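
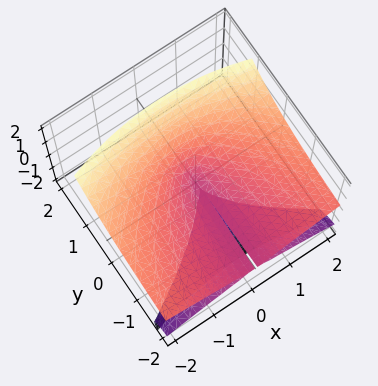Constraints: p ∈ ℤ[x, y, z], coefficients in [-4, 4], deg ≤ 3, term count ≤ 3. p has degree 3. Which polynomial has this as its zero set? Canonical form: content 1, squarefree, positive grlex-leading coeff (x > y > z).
3*y*z^2 - 2*z^3 + x^2

1. deg p = 3. The shape is more complex than any degree-2 surface.
2. From the axis intercepts and sections: the visible y-axis segment lies entirely on the surface; one z-axis crossing is at z = 0; it crosses the x-axis at the gridline x = 0.
3. The integer polynomial consistent with all of this is the stated p.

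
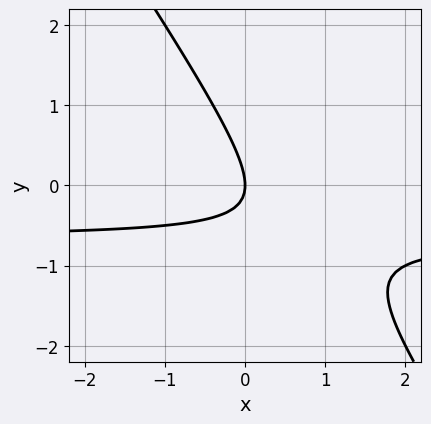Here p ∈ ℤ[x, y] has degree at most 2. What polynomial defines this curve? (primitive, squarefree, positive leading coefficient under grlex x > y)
First, deg p = 2. No degree-1 curve has this shape.
Then, checking where it meets the axes: it crosses the y-axis at the gridline y = 0; it meets the x-axis at x = 0 (among the integer gridlines).
Finally, assembling these constraints gives the stated polynomial.

3*x*y + 2*y^2 + 2*x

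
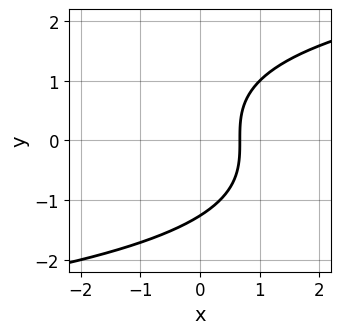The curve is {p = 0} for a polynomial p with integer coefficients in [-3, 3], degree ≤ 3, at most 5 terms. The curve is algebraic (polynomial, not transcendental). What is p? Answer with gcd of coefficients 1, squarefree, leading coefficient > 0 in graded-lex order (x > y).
(a) The degree is 3 — the shape is more complex than any degree-2 curve.
(b) Matching integer coefficients to the picture gives p.

y^3 - 3*x + 2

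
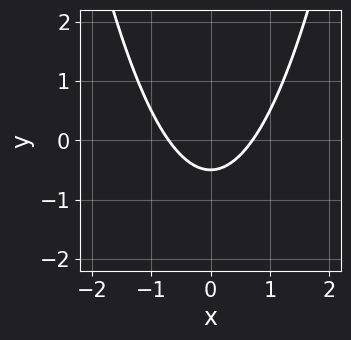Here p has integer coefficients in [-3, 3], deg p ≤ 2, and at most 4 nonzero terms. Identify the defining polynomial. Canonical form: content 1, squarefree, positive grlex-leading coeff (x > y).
2*x^2 - 2*y - 1

deg p = 2. No degree-1 curve has this shape.
Symmetries: the x ↦ −x reflection is a symmetry, so x appears only in even powers.
The integer polynomial consistent with all of this is the stated p.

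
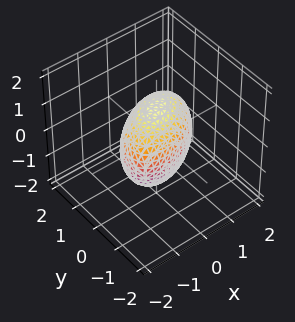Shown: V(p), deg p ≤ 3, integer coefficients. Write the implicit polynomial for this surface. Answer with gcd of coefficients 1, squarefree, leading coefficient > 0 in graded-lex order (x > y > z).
2*x^2 - 2*x*y + 3*y^2 + 2*z^2 - 3

The degree is 2 — no degree-1 surface has this shape.
Observable constraints: among the integer gridlines, it crosses the y-axis at y ∈ {-1, 1}.
Putting this together gives p.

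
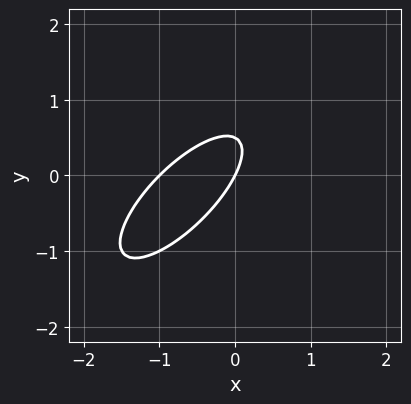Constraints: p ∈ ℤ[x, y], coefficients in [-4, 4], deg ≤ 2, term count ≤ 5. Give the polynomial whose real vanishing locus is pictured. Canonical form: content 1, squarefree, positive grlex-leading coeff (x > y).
1. deg p = 2.
2. From the axis intercepts and sections: it meets the y-axis at y = 0 (among the integer gridlines); the x-axis gridline crossings are at x ∈ {-1, 0}.
3. Matching integer coefficients to the picture gives p.

2*x^2 - 3*x*y + 2*y^2 + 2*x - y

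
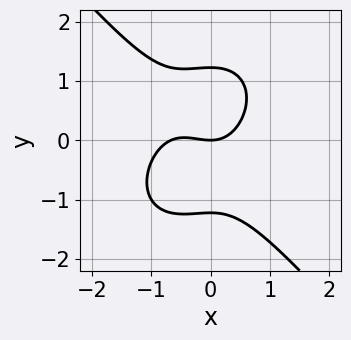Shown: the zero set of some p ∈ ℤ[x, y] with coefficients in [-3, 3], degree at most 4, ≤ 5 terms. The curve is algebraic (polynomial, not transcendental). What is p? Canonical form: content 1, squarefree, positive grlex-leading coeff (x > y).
1. Degree: no degree-2 curve has this shape, so deg p = 3.
2. Checking where it meets the axes: one y-axis crossing is at y = 0; one x-axis crossing is at x = 0.
3. Together with the visible shape, these determine p as stated.

3*x^3 + 2*y^3 + 2*x^2 - 3*y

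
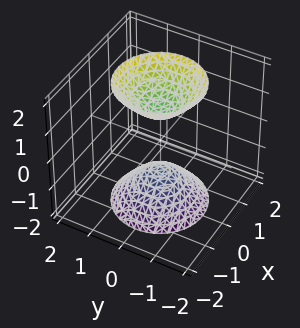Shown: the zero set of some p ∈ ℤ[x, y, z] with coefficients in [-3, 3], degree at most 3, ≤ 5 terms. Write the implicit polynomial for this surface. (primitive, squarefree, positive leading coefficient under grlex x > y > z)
First, there are 2 components. Treating them together as one polynomial.
Then, deg p = 2. Two separate bowl-shaped sheets opening away from each other; a quadric.
Then, symmetries: mirror symmetry z ↦ −z ⇒ only even powers of z; rotational symmetry about the z-axis ⇒ p depends on x, y only through x² + y².
Next, from the axis intercepts and sections: a circular section at z = -2 has radius between 1 and 2; the surface avoids every integer x-axis point in the box.
Finally, fitting integer coefficients to these (and the overall shape) gives p. Check: (0, 0, 1) on the z-axis lies on the surface, and p(0, 0, 1) = 0. ✓

2*x^2 + 2*y^2 - z^2 + 1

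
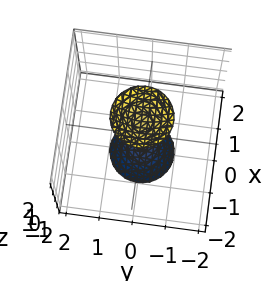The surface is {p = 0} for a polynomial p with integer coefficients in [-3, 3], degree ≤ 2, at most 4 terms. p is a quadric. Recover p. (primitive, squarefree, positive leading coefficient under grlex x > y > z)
I count 2 distinct pieces.
The degree is 2 — two sheets facing apart; a quadric.
Symmetries: rotational symmetry about the z-axis ⇒ p depends on x, y only through x² + y²; it's symmetric under z → −z, forcing even powers of z.
From the visible intercepts: it misses every integer gridline on the x-axis; a circular section at z = 2 has radius between 0 and 1; the surface avoids every integer y-axis point in the box.
Solving for integer coefficients yields p as stated.

3*x^2 + 3*y^2 - z^2 + 2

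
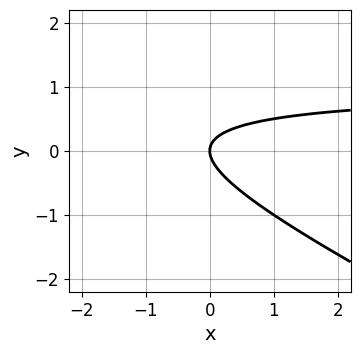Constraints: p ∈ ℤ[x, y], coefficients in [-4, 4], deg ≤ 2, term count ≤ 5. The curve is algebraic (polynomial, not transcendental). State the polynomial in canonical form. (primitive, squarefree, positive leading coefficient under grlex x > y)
Degree: a generic line meets the curve in up to 2 points, so deg p = 2.
From the axis intercepts and sections: it meets the y-axis at y = 0 (among the integer gridlines); one x-axis crossing is at x = 0.
Together with the visible shape, these determine p as stated.

x*y + 2*y^2 - x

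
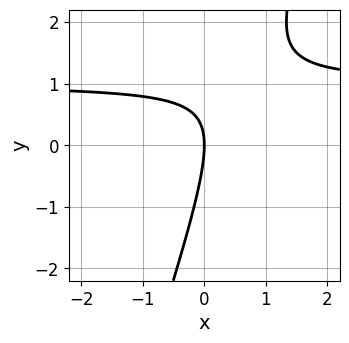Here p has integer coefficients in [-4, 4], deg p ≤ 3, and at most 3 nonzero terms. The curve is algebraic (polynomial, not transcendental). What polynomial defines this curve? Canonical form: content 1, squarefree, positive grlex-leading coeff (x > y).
(a) The degree is 2 — a generic line meets the curve in up to 2 points.
(b) From the visible intercepts: it meets the x-axis at x = 0 (among the integer gridlines); it meets the y-axis at y = 0 (among the integer gridlines).
(c) Assembling these constraints gives the stated polynomial.

3*x*y - y^2 - 3*x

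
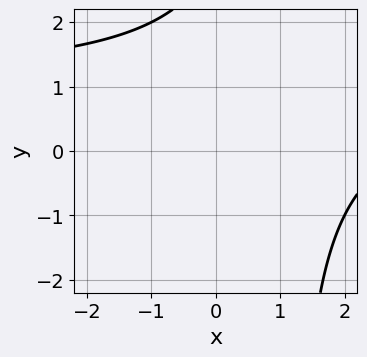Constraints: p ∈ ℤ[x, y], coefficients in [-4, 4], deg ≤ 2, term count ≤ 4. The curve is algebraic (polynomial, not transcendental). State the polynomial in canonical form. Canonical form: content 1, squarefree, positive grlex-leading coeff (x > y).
First, deg p = 2. The shape is more complex than any degree-1 curve.
Next, against the integer gridlines: the curve avoids every integer y-axis point in the box; the curve avoids every integer x-axis point in the box.
Finally, putting this together gives p.

x*y - x - y + 3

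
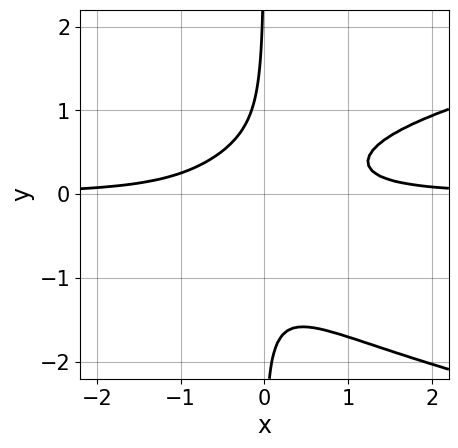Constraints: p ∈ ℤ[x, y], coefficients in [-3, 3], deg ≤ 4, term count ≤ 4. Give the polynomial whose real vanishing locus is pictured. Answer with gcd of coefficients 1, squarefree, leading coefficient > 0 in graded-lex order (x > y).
1. The degree is 4 — the shape is more complex than any degree-3 curve.
2. Against the integer gridlines: it misses every integer gridline on the y-axis; no x-intercept at any integer in the box.
3. Assembling these constraints gives the stated polynomial.

3*x*y^3 - 3*x^2*y + 3*x*y^2 + 1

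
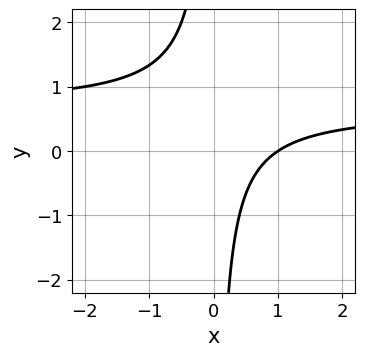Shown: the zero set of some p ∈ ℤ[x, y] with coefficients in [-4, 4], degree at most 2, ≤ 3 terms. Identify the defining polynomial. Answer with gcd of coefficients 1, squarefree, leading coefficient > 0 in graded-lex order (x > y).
Degree: a generic line meets the curve in up to 2 points, so deg p = 2.
Checking where it meets the axes: it crosses the x-axis at the gridline x = 1; it misses every integer gridline on the y-axis.
Putting this together gives p.

3*x*y - 2*x + 2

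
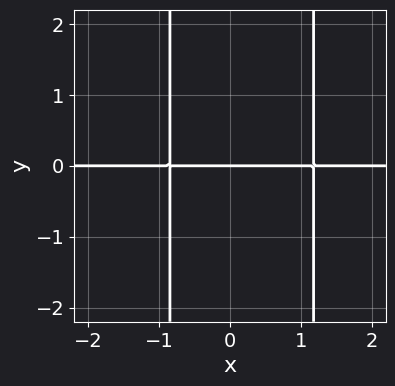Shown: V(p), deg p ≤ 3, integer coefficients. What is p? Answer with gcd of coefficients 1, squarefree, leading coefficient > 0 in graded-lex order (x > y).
3*x^2*y - x*y - 3*y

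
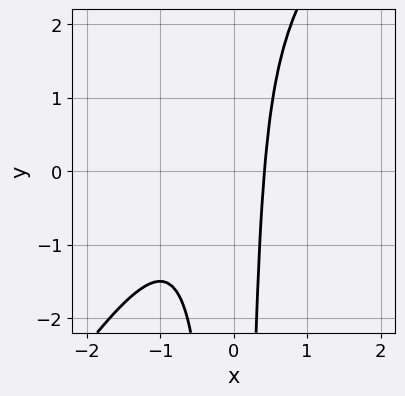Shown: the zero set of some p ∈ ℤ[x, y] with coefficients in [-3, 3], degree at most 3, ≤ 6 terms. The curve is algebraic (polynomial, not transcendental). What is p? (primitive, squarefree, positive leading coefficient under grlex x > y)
3*x^3 - 2*x^2*y + 2*x^2 + x - 1

Degree: no degree-2 curve has this shape, so deg p = 3.
Against the integer gridlines: no y-intercept at any integer in the box.
Together with the visible shape, these determine p as stated.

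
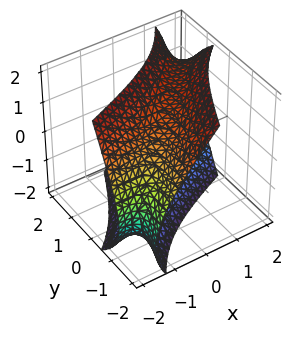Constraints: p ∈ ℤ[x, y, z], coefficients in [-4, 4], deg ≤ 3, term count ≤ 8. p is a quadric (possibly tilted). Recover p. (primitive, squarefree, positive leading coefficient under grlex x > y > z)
1. The degree is 2 — no degree-1 surface has this shape.
2. Reading off the gridlines: the surface avoids every integer x-axis point in the box; no y-intercept at any integer in the box.
3. Solving for integer coefficients yields p as stated.

x^2 - 3*x*y + y^2 + y*z - z^2 + 2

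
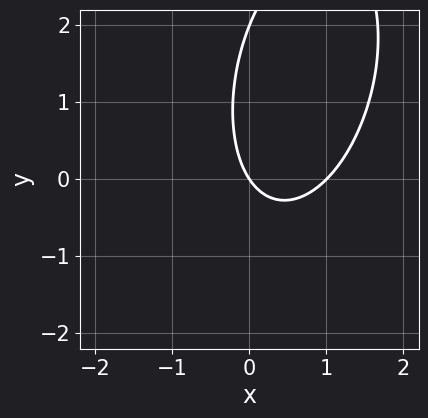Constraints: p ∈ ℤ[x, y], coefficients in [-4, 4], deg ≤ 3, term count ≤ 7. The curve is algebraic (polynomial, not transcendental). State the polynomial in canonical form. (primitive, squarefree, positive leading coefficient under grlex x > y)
3*x^2 - x*y + y^2 - 3*x - 2*y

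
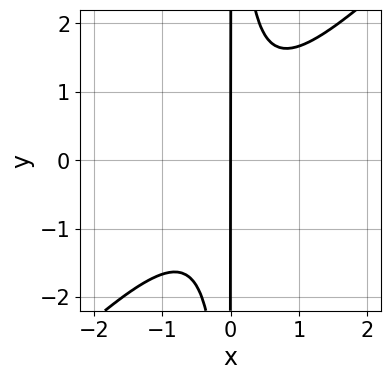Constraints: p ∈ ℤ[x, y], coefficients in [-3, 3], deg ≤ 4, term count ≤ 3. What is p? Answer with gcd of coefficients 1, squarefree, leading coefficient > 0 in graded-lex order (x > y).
3*x^3 - 3*x^2*y + 2*x

First, deg p = 3. A generic line meets the curve in up to 3 points.
Next, checking where it meets the axes: the visible y-axis segment lies entirely on the curve; one x-axis crossing is at x = 0.
Finally, putting this together gives p.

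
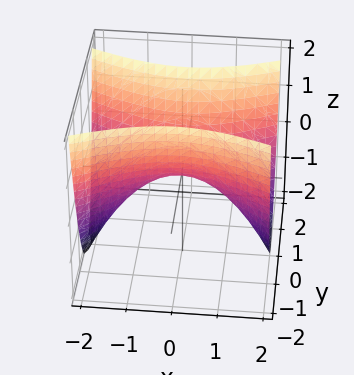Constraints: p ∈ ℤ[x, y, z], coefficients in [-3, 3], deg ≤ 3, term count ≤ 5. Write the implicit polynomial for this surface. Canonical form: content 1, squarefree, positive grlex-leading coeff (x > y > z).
1. Degree: a saddle surface; a quadric, so deg p = 2.
2. Symmetries: it's symmetric under x → −x, forcing even powers of x; it's symmetric under y → −y, forcing even powers of y.
3. From the axis intercepts and sections: it crosses the x-axis at the gridline x = 0; it crosses the y-axis at the gridline y = 0; it meets the z-axis at z = 0 (among the integer gridlines).
4. These observations pin down the coefficients.

x^2 - 3*y^2 + 2*z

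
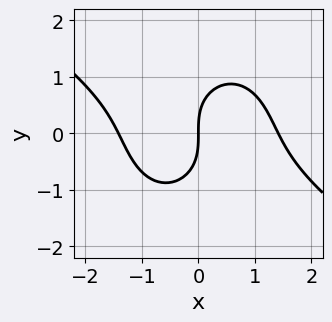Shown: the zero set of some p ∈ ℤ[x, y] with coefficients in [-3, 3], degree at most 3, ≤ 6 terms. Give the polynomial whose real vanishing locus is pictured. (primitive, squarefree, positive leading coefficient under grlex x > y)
x^3 + x^2*y + y^3 - 2*x

deg p = 3. The shape is more complex than any degree-2 curve.
From the axis intercepts and sections: it meets the x-axis at x = 0 (among the integer gridlines); one y-axis crossing is at y = 0.
Together with the visible shape, these determine p as stated.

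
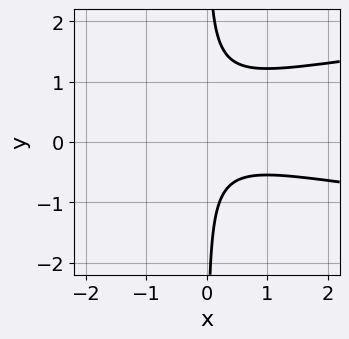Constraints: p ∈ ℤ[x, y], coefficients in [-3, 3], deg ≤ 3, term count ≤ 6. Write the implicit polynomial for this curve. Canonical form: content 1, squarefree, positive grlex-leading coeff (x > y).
(a) The degree is 3 — a generic line meets the curve in up to 3 points.
(b) From the visible intercepts: no x-intercept at any integer in the box; it misses every integer gridline on the y-axis.
(c) Matching integer coefficients to the picture gives p.

3*x*y^2 - x^2 - 2*x*y - 1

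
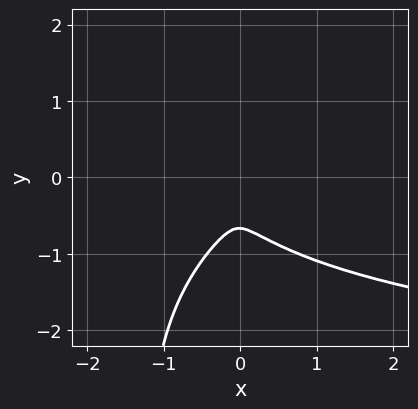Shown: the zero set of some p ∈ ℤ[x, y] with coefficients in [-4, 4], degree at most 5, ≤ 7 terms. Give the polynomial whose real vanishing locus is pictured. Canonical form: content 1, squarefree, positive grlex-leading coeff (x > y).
2*x*y^3 + 3*y^3 + 3*x^2 - x*y + 2*y^2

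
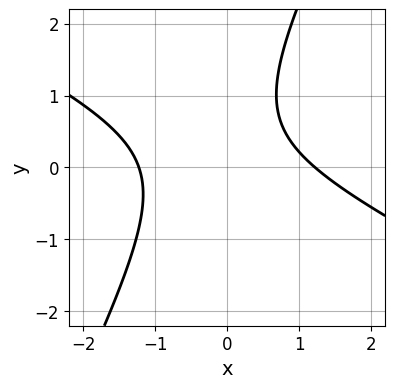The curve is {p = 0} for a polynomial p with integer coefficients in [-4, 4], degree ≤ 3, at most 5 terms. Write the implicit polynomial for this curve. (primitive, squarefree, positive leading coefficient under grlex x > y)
(a) The degree is 2 — no degree-1 curve has this shape.
(b) Checking where it meets the axes: the curve avoids every integer y-axis point in the box.
(c) Matching integer coefficients to the picture gives p.

2*x^2 + 3*x*y - 2*y^2 + 2*y - 3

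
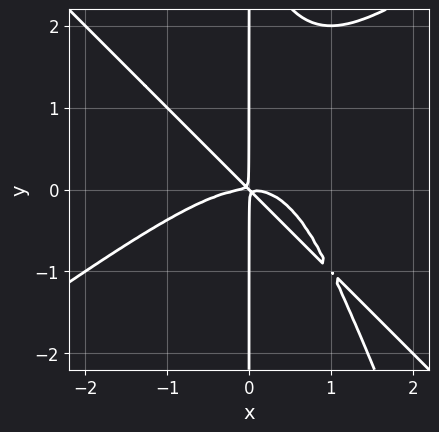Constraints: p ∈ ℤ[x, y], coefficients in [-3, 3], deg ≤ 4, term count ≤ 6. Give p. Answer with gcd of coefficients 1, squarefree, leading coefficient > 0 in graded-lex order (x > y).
First, the degree is 4 — the shape is more complex than any degree-3 curve.
Then, against the integer gridlines: every point of the y-axis in the box is on the curve.
Finally, together with the visible shape, these determine p as stated.

2*x^4 - 3*x^2*y^2 - x*y^3 + 3*x^2*y + 3*x*y^2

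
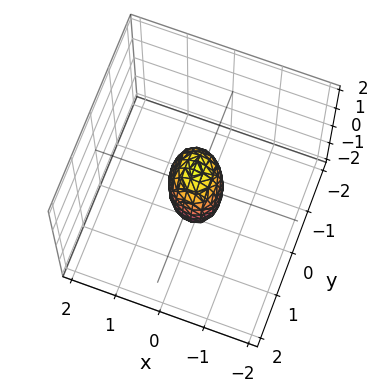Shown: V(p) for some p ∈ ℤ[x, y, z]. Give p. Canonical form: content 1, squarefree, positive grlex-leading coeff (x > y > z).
3*x^2 + x*y + 2*y^2 + z^2 - 1

Degree: a generic line meets the surface in up to 2 points, so deg p = 2.
Against the integer gridlines: the z-axis gridline crossings are at z ∈ {-1, 1}.
Assembling these constraints gives the stated polynomial.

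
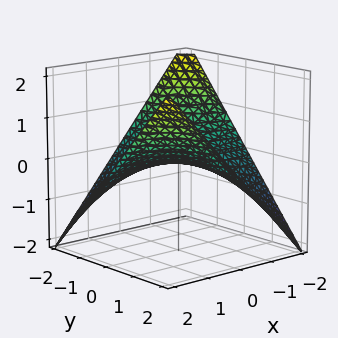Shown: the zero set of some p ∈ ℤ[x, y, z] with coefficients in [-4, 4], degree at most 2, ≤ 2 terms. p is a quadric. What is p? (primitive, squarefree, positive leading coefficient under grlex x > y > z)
x*y - 2*z

(a) deg p = 2. A hyperbolic paraboloid; a quadric.
(b) Against the integer gridlines: the visible x-axis segment lies entirely on the surface; the visible y-axis segment lies entirely on the surface.
(c) The integer polynomial consistent with all of this is the stated p.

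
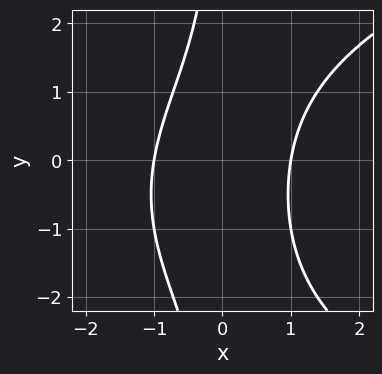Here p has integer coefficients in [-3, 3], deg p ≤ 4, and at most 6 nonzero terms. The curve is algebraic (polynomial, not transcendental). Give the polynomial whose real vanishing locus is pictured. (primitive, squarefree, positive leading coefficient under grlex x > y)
x*y^2 - 3*x^2 + x*y + 3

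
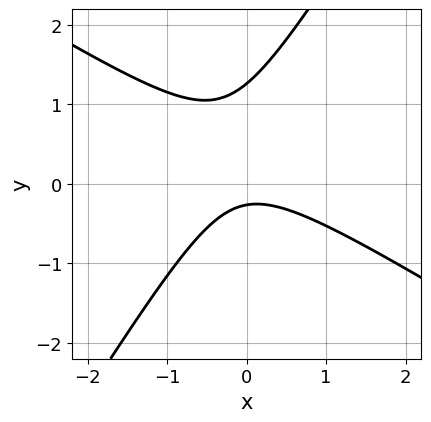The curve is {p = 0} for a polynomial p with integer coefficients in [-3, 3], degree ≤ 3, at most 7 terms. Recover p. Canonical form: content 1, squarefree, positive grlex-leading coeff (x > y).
First, the degree is 2 — a generic line meets the curve in up to 2 points.
Next, checking where it meets the axes: the curve avoids every integer x-axis point in the box.
Finally, solving for integer coefficients yields p as stated.

3*x^2 + 3*x*y - 3*y^2 + 3*y + 1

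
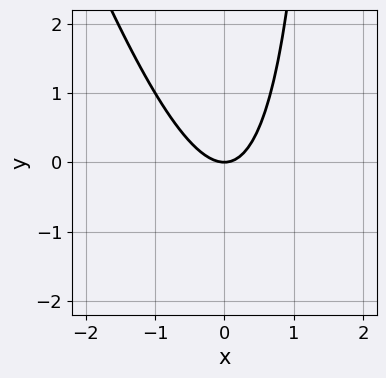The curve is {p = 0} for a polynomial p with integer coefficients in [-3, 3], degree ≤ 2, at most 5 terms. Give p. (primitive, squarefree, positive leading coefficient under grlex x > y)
First, degree: the shape is more complex than any degree-1 curve, so deg p = 2.
Then, from the visible intercepts: it crosses the x-axis at the gridline x = 0; it meets the y-axis at y = 0 (among the integer gridlines).
Finally, assembling these constraints gives the stated polynomial.

3*x^2 + x*y - 2*y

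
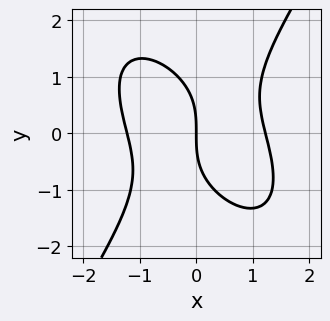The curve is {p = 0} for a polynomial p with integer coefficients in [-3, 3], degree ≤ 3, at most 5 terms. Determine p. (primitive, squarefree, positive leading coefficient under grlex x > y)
2*x^3 + x^2*y - y^3 - 3*x

First, deg p = 3. A generic line meets the curve in up to 3 points.
Next, from the visible intercepts: one y-axis crossing is at y = 0; it crosses the x-axis at the gridline x = 0.
Finally, these observations pin down the coefficients.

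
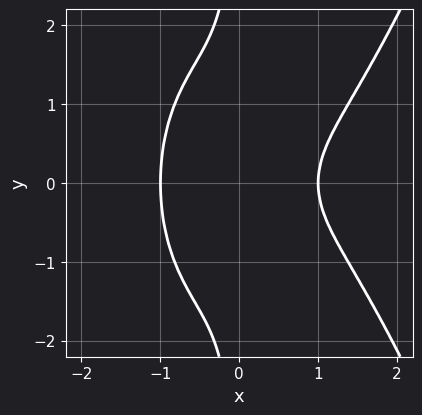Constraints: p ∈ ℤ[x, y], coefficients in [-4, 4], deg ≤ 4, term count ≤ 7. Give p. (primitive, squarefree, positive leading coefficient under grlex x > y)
1. deg p = 4. A generic line meets the curve in up to 4 points.
2. Symmetries: it's symmetric under y → −y, forcing even powers of y.
3. From the visible intercepts: among the integer gridlines, it crosses the x-axis at x ∈ {-1, 1}; the curve avoids every integer y-axis point in the box.
4. These observations pin down the coefficients.

x^4 - x^3 - x*y^2 + x - 1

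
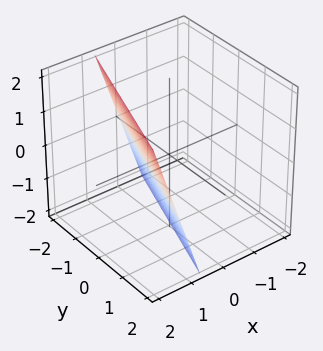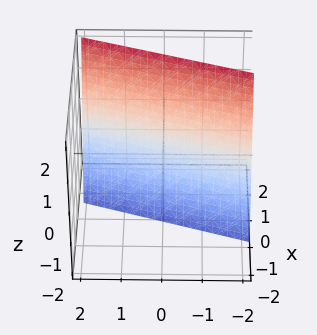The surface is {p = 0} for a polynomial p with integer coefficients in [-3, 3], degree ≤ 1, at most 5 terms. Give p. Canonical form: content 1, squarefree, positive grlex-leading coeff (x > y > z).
3*x - y - z - 2

Degree: every cross-section is a straight line — this is a plane, so deg p = 1.
Against the integer gridlines: it crosses the z-axis at the gridline z = -2; it meets the y-axis at y = -2 (among the integer gridlines).
Together with the visible shape, these determine p as stated.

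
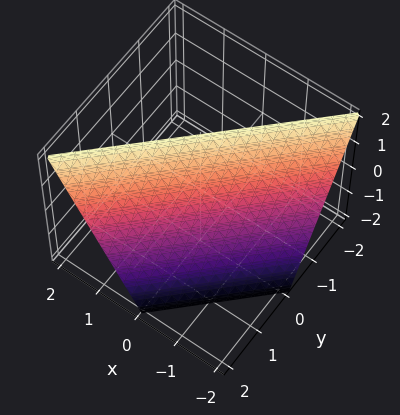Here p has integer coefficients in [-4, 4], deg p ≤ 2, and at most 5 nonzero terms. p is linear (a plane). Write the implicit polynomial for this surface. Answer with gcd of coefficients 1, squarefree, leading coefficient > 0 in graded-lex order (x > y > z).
2*x - 2*y - z + 2

deg p = 1. Every cross-section is a straight line — this is a plane.
Against the integer gridlines: it meets the x-axis at x = -1 (among the integer gridlines); it crosses the z-axis at the gridline z = 2; one y-axis crossing is at y = 1.
Solving for integer coefficients yields p as stated.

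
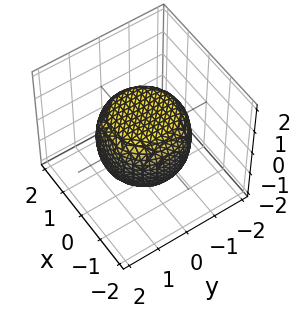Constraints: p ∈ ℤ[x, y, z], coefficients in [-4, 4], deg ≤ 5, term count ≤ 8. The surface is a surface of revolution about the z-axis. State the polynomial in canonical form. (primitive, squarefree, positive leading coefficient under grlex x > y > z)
(a) deg p = 4. The shape is more complex than any degree-3 surface.
(b) Symmetries: the z-axis is an axis of rotation, so x and y enter only as x² + y².
(c) From the visible intercepts: among the integer gridlines, it crosses the z-axis at z ∈ {-1, 1}; a circular section at z = 1 has radius exactly 1.
(d) These observations pin down the coefficients.

2*x^4 + 4*x^2*y^2 + 2*y^4 - 2*x^2 - 2*y^2 + 3*z^2 - 3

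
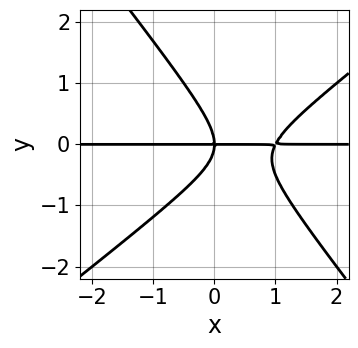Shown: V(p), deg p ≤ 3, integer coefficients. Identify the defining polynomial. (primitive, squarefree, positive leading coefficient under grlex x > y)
2*x^2*y - x*y^2 - 2*y^3 - 2*x*y

Degree: a generic line meets the curve in up to 3 points, so deg p = 3.
Reading off the gridlines: it crosses the y-axis at the gridline y = 0; every point of the x-axis in the box is on the curve.
Putting this together gives p.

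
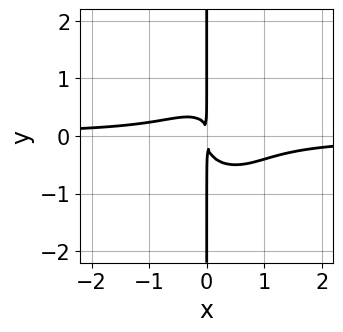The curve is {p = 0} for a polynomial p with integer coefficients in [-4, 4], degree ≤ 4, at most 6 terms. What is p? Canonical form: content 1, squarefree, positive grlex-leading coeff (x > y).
3*x^3*y + 3*x*y^3 - x^2*y + x^2

First, deg p = 4. The shape is more complex than any degree-3 curve.
Next, observable constraints: the visible y-axis segment lies entirely on the curve.
Finally, matching integer coefficients to the picture gives p.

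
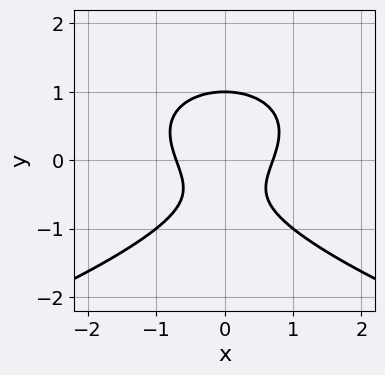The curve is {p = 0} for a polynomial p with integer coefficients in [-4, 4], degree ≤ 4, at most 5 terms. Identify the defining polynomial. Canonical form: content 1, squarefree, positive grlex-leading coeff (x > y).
2*y^3 + 2*x^2 - y - 1

deg p = 3. A generic line meets the curve in up to 3 points.
Symmetries: the x ↦ −x reflection is a symmetry, so x appears only in even powers.
Against the integer gridlines: it meets the y-axis at y = 1 (among the integer gridlines).
The integer polynomial consistent with all of this is the stated p.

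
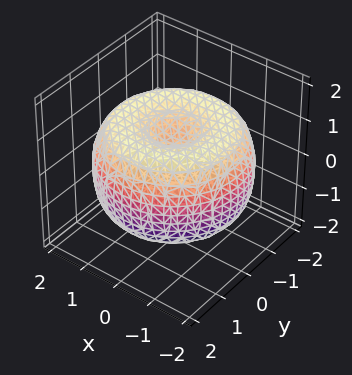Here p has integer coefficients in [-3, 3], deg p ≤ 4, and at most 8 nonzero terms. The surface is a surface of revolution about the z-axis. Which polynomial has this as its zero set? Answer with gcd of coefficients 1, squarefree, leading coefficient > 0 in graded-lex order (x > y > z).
x^4 + 2*x^2*y^2 + y^4 - 3*x^2 - 3*y^2 + 3*z^2 - 2

First, degree: a generic line meets the surface in up to 4 points, so deg p = 4.
Then, symmetries: the z-axis is an axis of rotation, so x and y enter only as x² + y².
Next, against the integer gridlines: a circular section at z = 1 has radius between 0 and 1.
Finally, matching integer coefficients to the picture gives p.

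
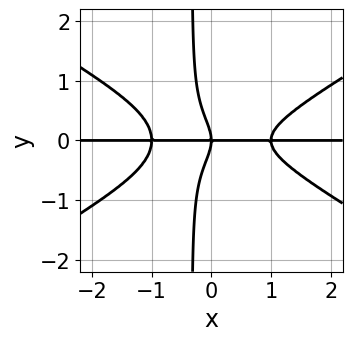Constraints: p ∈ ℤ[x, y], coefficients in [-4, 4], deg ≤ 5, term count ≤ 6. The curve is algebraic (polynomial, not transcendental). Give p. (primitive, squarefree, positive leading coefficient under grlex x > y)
1. The degree is 4 — the shape is more complex than any degree-3 curve.
2. From the visible intercepts: it crosses the y-axis at the gridline y = 0; every point of the x-axis in the box is on the curve.
3. Solving for integer coefficients yields p as stated.

x^3*y - 3*x*y^3 - y^3 - x*y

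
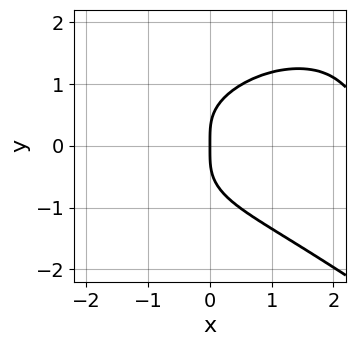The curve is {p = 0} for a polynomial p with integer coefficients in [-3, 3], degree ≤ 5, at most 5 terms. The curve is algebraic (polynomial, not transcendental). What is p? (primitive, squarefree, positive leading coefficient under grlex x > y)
x^3*y + 3*y^4 - 3*x*y^2 - 3*x

deg p = 4. No degree-3 curve has this shape.
Against the integer gridlines: one x-axis crossing is at x = 0; it crosses the y-axis at the gridline y = 0.
Putting this together gives p.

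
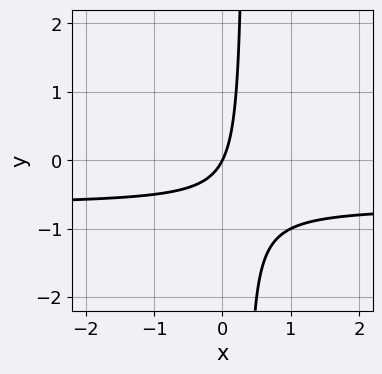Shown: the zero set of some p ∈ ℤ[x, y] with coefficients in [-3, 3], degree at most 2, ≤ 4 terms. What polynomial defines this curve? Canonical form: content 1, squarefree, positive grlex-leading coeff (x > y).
3*x*y + 2*x - y

Degree: no degree-1 curve has this shape, so deg p = 2.
Reading off the gridlines: it crosses the y-axis at the gridline y = 0; it crosses the x-axis at the gridline x = 0.
Putting this together gives p.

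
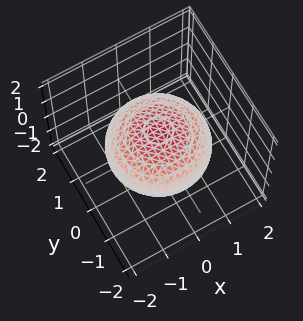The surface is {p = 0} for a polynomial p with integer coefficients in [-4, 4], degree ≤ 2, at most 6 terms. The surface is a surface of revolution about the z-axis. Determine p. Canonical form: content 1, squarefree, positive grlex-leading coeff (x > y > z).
1. Degree: no degree-1 surface has this shape, so deg p = 2.
2. By symmetry, every cross-section ⟂ z is a circle, so x, y appear only via x² + y².
3. Against the integer gridlines: the z-axis gridline crossings are at z ∈ {-1, 1}; a circular section at z = 0 has radius between 1 and 2.
4. Matching integer coefficients to the picture gives p.

x^2 + y^2 + 2*z^2 - 2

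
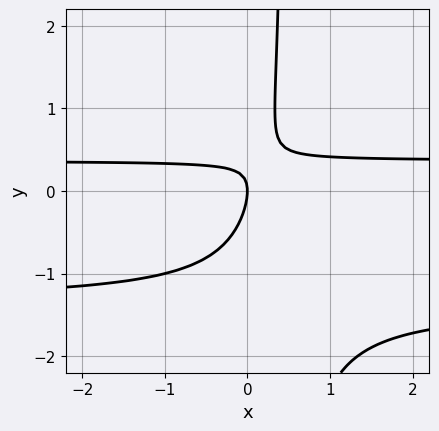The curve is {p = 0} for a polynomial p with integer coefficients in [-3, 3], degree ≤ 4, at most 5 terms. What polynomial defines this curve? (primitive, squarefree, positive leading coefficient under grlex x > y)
1. deg p = 3. No degree-2 curve has this shape.
2. Against the integer gridlines: one x-axis crossing is at x = 0; one y-axis crossing is at y = 0.
3. Solving for integer coefficients yields p as stated.

2*x*y^2 + 2*x*y - y^2 - x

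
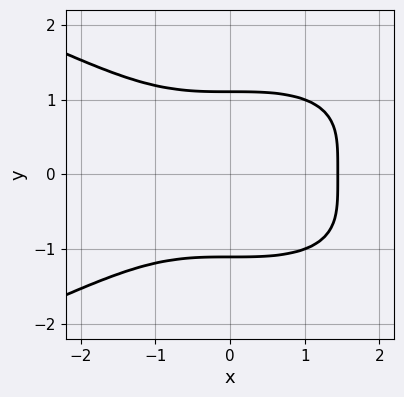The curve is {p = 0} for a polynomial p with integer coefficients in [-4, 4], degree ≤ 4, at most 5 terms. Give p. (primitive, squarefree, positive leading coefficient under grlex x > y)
2*y^4 + x^3 - 3

(a) The degree is 4 — no degree-3 curve has this shape.
(b) Symmetries: it's symmetric under y → −y, forcing even powers of y.
(c) Assembling these constraints gives the stated polynomial.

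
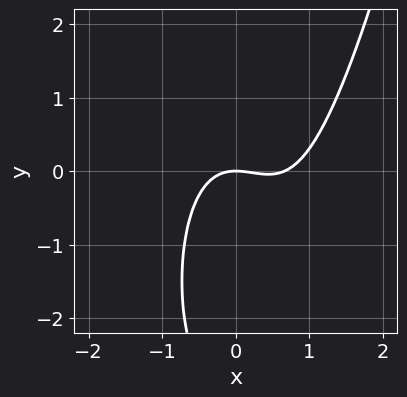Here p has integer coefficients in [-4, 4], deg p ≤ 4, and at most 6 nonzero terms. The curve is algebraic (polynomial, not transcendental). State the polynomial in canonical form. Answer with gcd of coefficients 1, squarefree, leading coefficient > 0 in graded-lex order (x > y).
3*x^3 - 2*x^2 - y^2 - 3*y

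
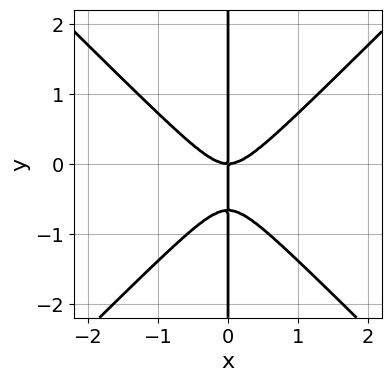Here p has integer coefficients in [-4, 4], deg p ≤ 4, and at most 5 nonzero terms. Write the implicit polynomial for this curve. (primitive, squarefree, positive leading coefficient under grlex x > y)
3*x^3 - 3*x*y^2 - 2*x*y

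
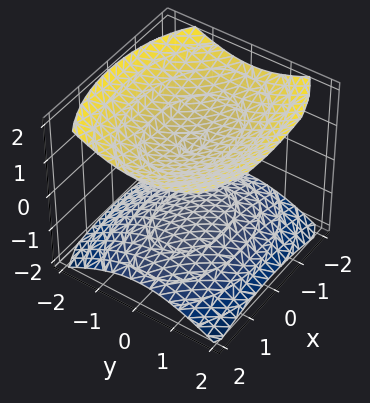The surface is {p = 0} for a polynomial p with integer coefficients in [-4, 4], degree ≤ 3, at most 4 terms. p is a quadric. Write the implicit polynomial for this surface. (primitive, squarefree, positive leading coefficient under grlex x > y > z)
x^2 + 2*y^2 - 3*z^2 + 3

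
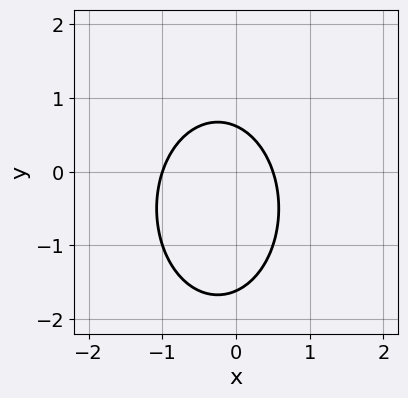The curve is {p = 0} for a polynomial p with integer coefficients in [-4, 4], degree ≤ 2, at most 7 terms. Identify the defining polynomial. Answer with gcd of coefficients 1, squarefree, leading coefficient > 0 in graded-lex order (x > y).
1. Degree: no degree-1 curve has this shape, so deg p = 2.
2. From the visible intercepts: one x-axis crossing is at x = -1.
3. These observations pin down the coefficients.

2*x^2 + y^2 + x + y - 1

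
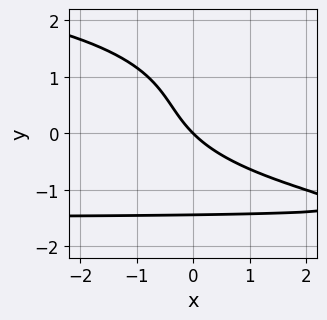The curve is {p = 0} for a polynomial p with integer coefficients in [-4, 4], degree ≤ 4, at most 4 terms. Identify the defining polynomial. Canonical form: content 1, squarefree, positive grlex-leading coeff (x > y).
y^4 + 2*x*y + 3*x + 3*y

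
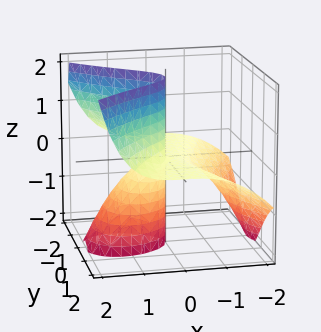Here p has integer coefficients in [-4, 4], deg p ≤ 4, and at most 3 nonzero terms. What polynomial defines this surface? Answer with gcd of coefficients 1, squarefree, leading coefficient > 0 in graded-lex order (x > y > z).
The degree is 3 — a generic line meets the surface in up to 3 points.
Observable constraints: it meets the x-axis at x = 0 (among the integer gridlines); every point of the y-axis in the box is on the surface.
Assembling these constraints gives the stated polynomial. Check: (0, 0, 2) on the z-axis lies on the surface, and p(0, 0, 2) = 0. ✓

x^3 - 2*y^2*z + 2*x*z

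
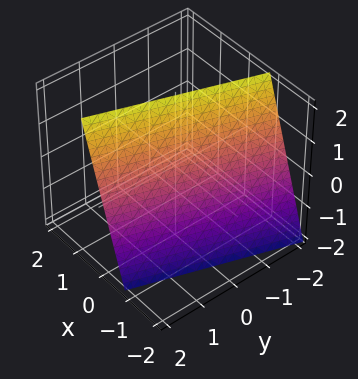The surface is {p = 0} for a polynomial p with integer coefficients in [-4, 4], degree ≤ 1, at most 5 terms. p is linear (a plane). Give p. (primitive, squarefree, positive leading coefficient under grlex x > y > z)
3*x - y - z + 2

1. The degree is 1 — every cross-section is a straight line — this is a plane.
2. Reading off the gridlines: it crosses the z-axis at the gridline z = 2; it meets the y-axis at y = 2 (among the integer gridlines).
3. Putting this together gives p.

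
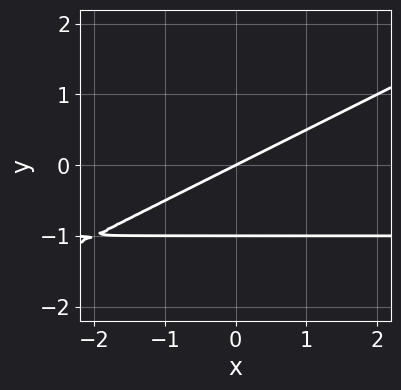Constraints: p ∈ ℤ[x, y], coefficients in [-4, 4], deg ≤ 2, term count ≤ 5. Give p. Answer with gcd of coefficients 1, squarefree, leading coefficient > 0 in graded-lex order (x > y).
deg p = 2. No degree-1 curve has this shape.
Observable constraints: among the integer gridlines, it crosses the y-axis at y ∈ {-1, 0}; it meets the x-axis at x = 0 (among the integer gridlines).
Assembling these constraints gives the stated polynomial.

x*y - 2*y^2 + x - 2*y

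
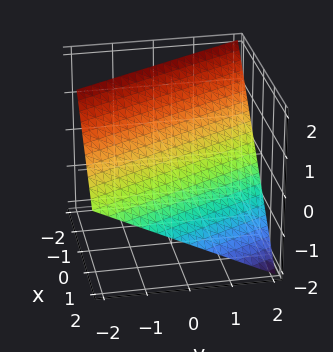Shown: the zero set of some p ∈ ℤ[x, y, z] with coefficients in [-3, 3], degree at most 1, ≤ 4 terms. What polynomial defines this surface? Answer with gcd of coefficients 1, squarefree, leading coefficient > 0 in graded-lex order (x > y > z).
1. deg p = 1.
2. Observable constraints: it meets the y-axis at y = 2 (among the integer gridlines); one x-axis crossing is at x = 1; one z-axis crossing is at z = 1.
3. The integer polynomial consistent with all of this is the stated p.

2*x + y + 2*z - 2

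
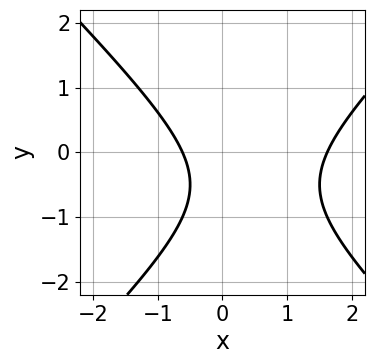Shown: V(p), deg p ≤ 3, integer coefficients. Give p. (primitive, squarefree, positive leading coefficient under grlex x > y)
(a) The degree is 2 — the shape is more complex than any degree-1 curve.
(b) Checking where it meets the axes: it misses every integer gridline on the y-axis.
(c) Assembling these constraints gives the stated polynomial.

x^2 - y^2 - x - y - 1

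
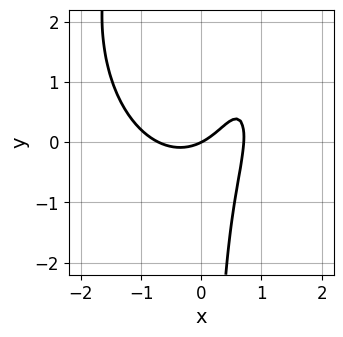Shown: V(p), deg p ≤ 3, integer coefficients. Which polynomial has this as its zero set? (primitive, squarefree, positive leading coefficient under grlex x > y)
2*x^3 + x*y^2 - 3*x*y - x + 2*y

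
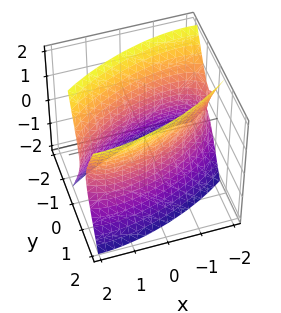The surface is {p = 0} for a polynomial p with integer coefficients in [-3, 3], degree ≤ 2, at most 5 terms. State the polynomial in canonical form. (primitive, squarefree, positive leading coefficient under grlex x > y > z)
x^2 - 2*x*y + 3*y^2 - z^2 - 3

1. The degree is 2 — a generic line meets the surface in up to 2 points.
2. Checking where it meets the axes: the y-axis gridline crossings are at y ∈ {-1, 1}; the surface avoids every integer z-axis point in the box.
3. Matching integer coefficients to the picture gives p.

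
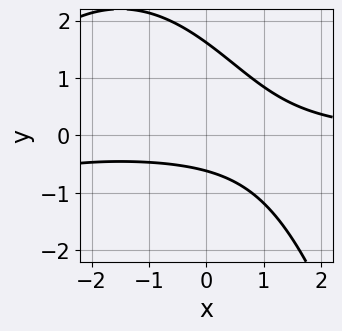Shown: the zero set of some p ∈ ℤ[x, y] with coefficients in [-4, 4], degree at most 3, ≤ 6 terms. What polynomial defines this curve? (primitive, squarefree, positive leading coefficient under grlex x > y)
1. Degree: no degree-2 curve has this shape, so deg p = 3.
2. Observable constraints: the curve avoids every integer x-axis point in the box.
3. Together with the visible shape, these determine p as stated.

x^2*y + 3*x*y + 3*y^2 - 3*y - 3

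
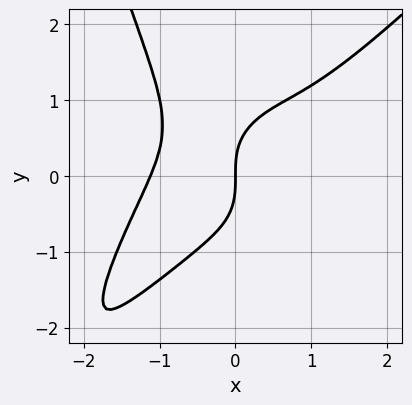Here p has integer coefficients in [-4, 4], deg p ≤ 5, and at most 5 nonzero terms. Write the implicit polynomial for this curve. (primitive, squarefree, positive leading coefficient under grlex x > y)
3*x^4 - 3*x^3*y + x^3 - 2*y^3 + 3*x

Degree: no degree-3 curve has this shape, so deg p = 4.
Checking where it meets the axes: it meets the x-axis at x = 0 (among the integer gridlines); one y-axis crossing is at y = 0.
Solving for integer coefficients yields p as stated.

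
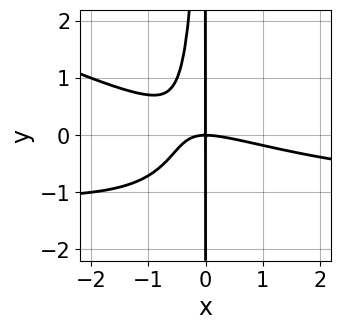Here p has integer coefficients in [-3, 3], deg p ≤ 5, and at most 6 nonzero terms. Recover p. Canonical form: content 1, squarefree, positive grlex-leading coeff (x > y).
x^3*y + 2*x^2*y^2 + x^3 + 3*x^2*y + 2*x*y

deg p = 4. No degree-3 curve has this shape.
Checking where it meets the axes: it meets the x-axis at x = 0 (among the integer gridlines); every point of the y-axis in the box is on the curve.
Fitting integer coefficients to these (and the overall shape) gives p.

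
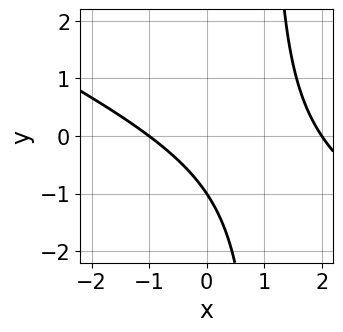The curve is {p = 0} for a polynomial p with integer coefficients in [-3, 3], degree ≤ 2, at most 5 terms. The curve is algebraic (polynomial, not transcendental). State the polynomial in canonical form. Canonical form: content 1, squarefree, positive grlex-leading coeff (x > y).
First, the degree is 2 — a generic line meets the curve in up to 2 points.
Then, against the integer gridlines: it meets the y-axis at y = -1 (among the integer gridlines); the x-axis gridline crossings are at x ∈ {-1, 2}.
Finally, solving for integer coefficients yields p as stated.

x^2 + 2*x*y - x - 2*y - 2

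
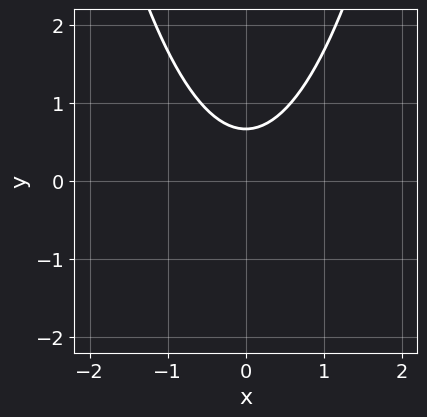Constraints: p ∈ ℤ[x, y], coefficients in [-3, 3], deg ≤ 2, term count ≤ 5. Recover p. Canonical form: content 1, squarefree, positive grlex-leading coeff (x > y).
deg p = 2. A generic line meets the curve in up to 2 points.
Symmetries: mirror symmetry x ↦ −x ⇒ only even powers of x.
Checking where it meets the axes: the curve avoids every integer x-axis point in the box.
Putting this together gives p.

3*x^2 - 3*y + 2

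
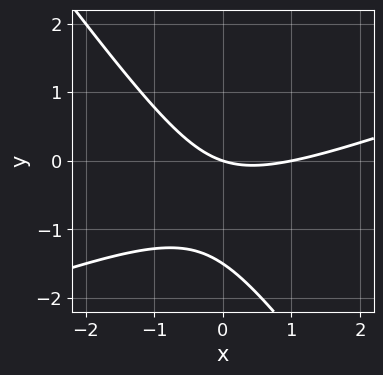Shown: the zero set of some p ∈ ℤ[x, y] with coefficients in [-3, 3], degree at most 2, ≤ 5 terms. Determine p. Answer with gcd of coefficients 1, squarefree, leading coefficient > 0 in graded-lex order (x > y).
x^2 - 2*x*y - 2*y^2 - x - 3*y

First, the degree is 2 — no degree-1 curve has this shape.
Next, from the axis intercepts and sections: it crosses the y-axis at the gridline y = 0; among the integer gridlines, it crosses the x-axis at x ∈ {0, 1}.
Finally, together with the visible shape, these determine p as stated.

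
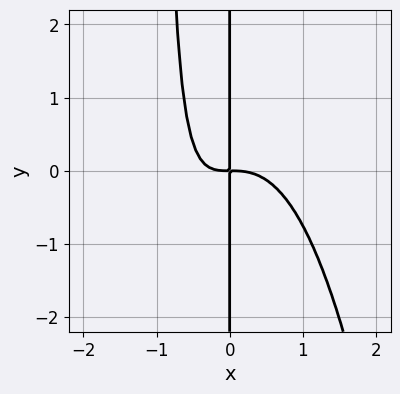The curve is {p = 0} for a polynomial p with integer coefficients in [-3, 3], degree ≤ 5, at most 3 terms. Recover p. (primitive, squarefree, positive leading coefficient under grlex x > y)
3*x^4 + 2*x^2*y + 2*x*y

First, deg p = 4.
Next, from the visible intercepts: every point of the y-axis in the box is on the curve.
Finally, matching integer coefficients to the picture gives p.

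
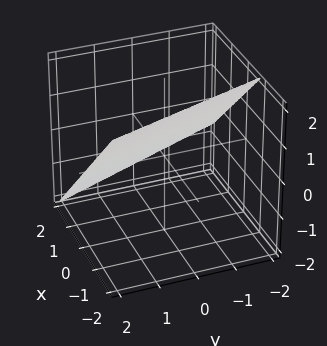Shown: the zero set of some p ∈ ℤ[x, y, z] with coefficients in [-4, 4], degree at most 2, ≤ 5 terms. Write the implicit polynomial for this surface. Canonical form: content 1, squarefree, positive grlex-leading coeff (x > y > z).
3*x + y + 3*z - 2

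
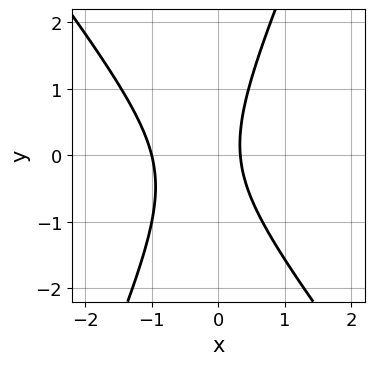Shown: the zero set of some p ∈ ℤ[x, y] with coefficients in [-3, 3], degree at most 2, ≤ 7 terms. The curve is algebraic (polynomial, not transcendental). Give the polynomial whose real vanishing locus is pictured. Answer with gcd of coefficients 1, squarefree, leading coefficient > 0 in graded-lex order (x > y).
3*x^2 + x*y - y^2 + 2*x - 1

First, degree: a generic line meets the curve in up to 2 points, so deg p = 2.
Next, against the integer gridlines: no y-intercept at any integer in the box; one x-axis crossing is at x = -1.
Finally, matching integer coefficients to the picture gives p.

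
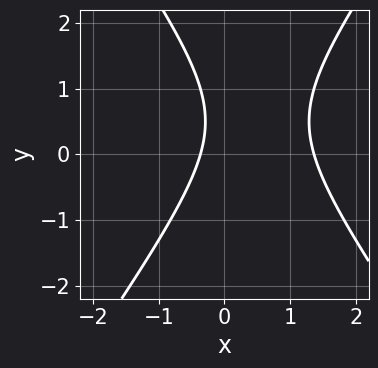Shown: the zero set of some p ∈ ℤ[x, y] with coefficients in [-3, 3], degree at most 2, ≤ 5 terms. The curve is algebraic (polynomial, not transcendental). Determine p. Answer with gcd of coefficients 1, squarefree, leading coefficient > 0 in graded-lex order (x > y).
(a) deg p = 2. The shape is more complex than any degree-1 curve.
(b) Reading off the gridlines: it misses every integer gridline on the y-axis.
(c) Matching integer coefficients to the picture gives p.

2*x^2 - y^2 - 2*x + y - 1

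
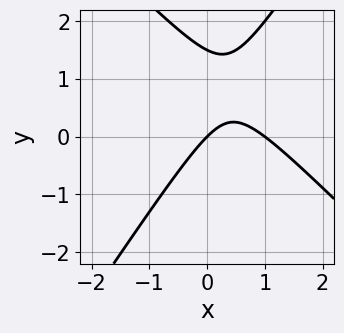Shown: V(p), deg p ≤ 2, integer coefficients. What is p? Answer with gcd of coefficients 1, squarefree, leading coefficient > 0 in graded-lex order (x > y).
First, the degree is 2 — the shape is more complex than any degree-1 curve.
Then, against the integer gridlines: it crosses the y-axis at the gridline y = 0; the x-axis gridline crossings are at x ∈ {0, 1}.
Finally, the integer polynomial consistent with all of this is the stated p.

3*x^2 + x*y - 2*y^2 - 3*x + 3*y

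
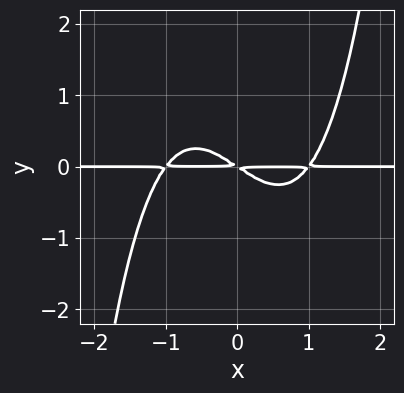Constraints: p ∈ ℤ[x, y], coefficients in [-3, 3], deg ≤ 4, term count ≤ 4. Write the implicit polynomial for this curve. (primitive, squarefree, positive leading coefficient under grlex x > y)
2*x^3*y - 2*x*y - 3*y^2

First, the degree is 4 — the shape is more complex than any degree-3 curve.
Then, from the axis intercepts and sections: every point of the x-axis in the box is on the curve.
Finally, assembling these constraints gives the stated polynomial.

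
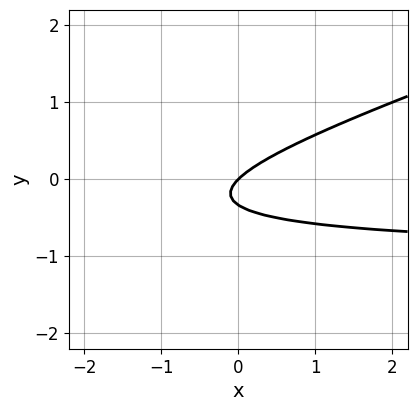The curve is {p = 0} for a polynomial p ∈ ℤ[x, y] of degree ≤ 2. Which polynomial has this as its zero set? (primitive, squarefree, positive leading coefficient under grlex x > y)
x*y - 3*y^2 + x - y

First, degree: no degree-1 curve has this shape, so deg p = 2.
Then, from the axis intercepts and sections: it crosses the y-axis at the gridline y = 0; one x-axis crossing is at x = 0.
Finally, the integer polynomial consistent with all of this is the stated p.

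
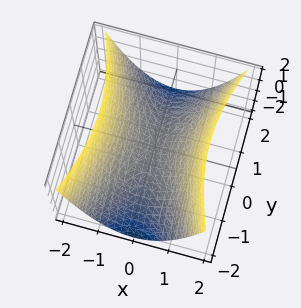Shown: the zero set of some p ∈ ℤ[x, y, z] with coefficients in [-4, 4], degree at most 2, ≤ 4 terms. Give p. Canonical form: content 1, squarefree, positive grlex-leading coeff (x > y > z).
3*x^2 - y^2 - 3*z

(a) Degree: a saddle surface; a quadric, so deg p = 2.
(b) Symmetries: the y ↦ −y reflection is a symmetry, so y appears only in even powers; it's symmetric under x → −x, forcing even powers of x.
(c) From the axis intercepts and sections: it meets the x-axis at x = 0 (among the integer gridlines); one z-axis crossing is at z = 0.
(d) The integer polynomial consistent with all of this is the stated p.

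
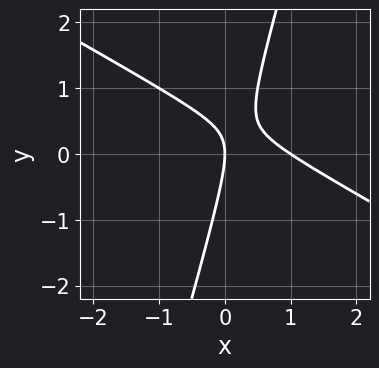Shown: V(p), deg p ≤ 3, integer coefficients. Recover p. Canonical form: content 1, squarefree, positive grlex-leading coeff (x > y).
Degree: a generic line meets the curve in up to 2 points, so deg p = 2.
Observable constraints: the x-axis gridline crossings are at x ∈ {0, 1}; it crosses the y-axis at the gridline y = 0.
Fitting integer coefficients to these (and the overall shape) gives p.

2*x^2 + 3*x*y - y^2 - 2*x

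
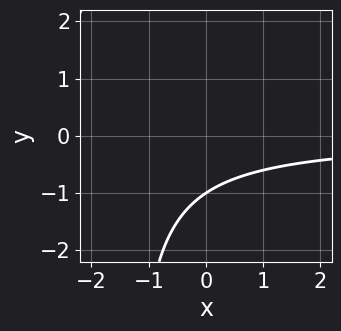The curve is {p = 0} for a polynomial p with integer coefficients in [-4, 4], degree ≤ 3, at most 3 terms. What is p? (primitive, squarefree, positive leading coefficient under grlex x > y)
2*x*y + 3*y + 3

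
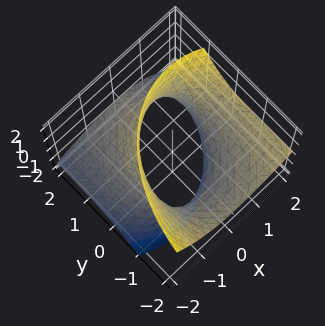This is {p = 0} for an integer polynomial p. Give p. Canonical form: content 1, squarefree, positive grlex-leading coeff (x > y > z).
(a) deg p = 2. A generic line meets the surface in up to 2 points.
(b) Reading off the gridlines: the surface avoids every integer z-axis point in the box.
(c) Together with the visible shape, these determine p as stated.

2*x^2 - 2*x*z + y^2 + 3*y*z - z^2 - 3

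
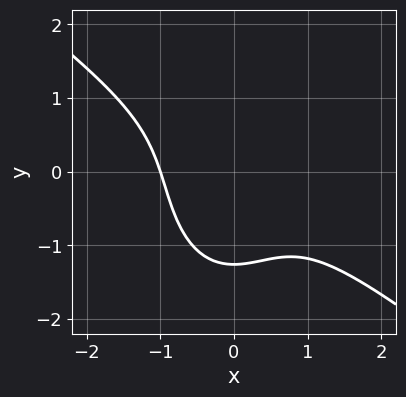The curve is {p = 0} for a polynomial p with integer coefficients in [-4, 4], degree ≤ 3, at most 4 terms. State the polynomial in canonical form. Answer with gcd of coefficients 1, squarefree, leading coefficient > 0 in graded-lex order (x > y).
(a) deg p = 3. No degree-2 curve has this shape.
(b) Checking where it meets the axes: it crosses the x-axis at the gridline x = -1.
(c) Putting this together gives p.

2*x^3 + 2*x^2*y + y^3 + 2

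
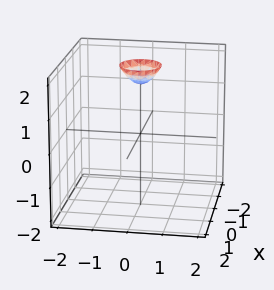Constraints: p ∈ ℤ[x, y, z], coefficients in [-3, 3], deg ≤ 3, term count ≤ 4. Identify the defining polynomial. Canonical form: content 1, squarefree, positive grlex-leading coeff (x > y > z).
3*x^2 + 3*y^2 - 2*z + 3

1. The degree is 2 — a generic line meets the surface in up to 2 points.
2. Symmetries: rotational symmetry about the z-axis ⇒ p depends on x, y only through x² + y².
3. Reading off the gridlines: a circular section at z = 2 has radius between 0 and 1; no y-intercept at any integer in the box; it misses every integer gridline on the x-axis.
4. Solving for integer coefficients yields p as stated.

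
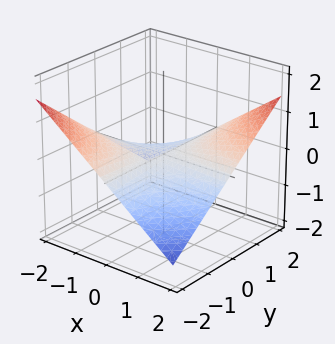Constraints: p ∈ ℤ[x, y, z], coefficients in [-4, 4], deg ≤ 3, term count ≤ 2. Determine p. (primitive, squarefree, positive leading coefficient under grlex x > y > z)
The degree is 2 — a saddle surface; a quadric.
From the axis intercepts and sections: it meets the z-axis at z = 0 (among the integer gridlines); the visible y-axis segment lies entirely on the surface; every point of the x-axis in the box is on the surface.
Together with the visible shape, these determine p as stated.

x*y - 3*z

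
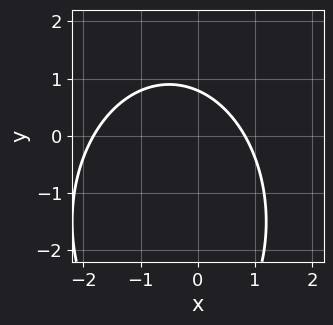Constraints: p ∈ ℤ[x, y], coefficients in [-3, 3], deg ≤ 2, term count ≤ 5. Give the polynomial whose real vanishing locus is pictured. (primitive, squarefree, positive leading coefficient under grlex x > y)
2*x^2 + y^2 + 2*x + 3*y - 3

deg p = 2. A generic line meets the curve in up to 2 points.
Solving for integer coefficients yields p as stated.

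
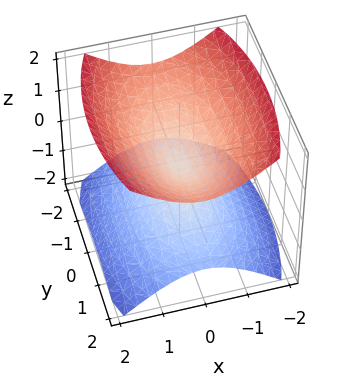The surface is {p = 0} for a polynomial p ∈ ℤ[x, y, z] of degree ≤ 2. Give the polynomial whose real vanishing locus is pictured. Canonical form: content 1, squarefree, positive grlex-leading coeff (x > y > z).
(a) There are 2 components. They look like related sheets of one shape, so recover p as a whole.
(b) The degree is 2 — two nappes meeting at a single point; a quadric.
(c) Symmetries: it's symmetric under x → −x, forcing even powers of x; mirror symmetry y ↦ −y ⇒ only even powers of y; mirror symmetry z ↦ −z ⇒ only even powers of z.
(d) Checking where it meets the axes: it meets the x-axis at x = 0 (among the integer gridlines); one y-axis crossing is at y = 0.
(e) Together with the visible shape, these determine p as stated.

3*x^2 + y^2 - 3*z^2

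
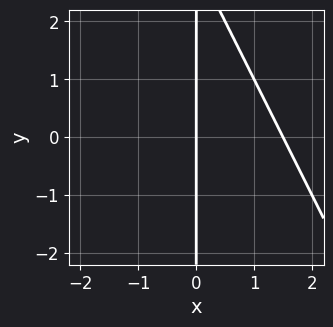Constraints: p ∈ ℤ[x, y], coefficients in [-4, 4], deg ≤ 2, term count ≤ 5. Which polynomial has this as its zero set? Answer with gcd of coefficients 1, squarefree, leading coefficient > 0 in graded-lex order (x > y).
deg p = 2. No degree-1 curve has this shape.
From the visible intercepts: every point of the y-axis in the box is on the curve; it meets the x-axis at x = 0 (among the integer gridlines).
Putting this together gives p.

2*x^2 + x*y - 3*x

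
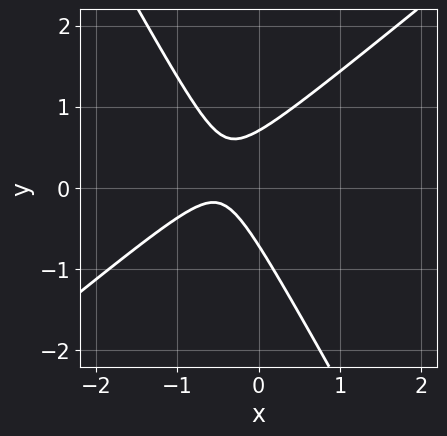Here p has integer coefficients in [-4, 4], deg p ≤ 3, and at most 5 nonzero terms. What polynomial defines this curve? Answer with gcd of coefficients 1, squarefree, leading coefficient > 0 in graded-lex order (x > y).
deg p = 2. A generic line meets the curve in up to 2 points.
Observable constraints: it misses every integer gridline on the x-axis.
Together with the visible shape, these determine p as stated.

3*x^2 - 2*x*y - 2*y^2 + 3*x + 1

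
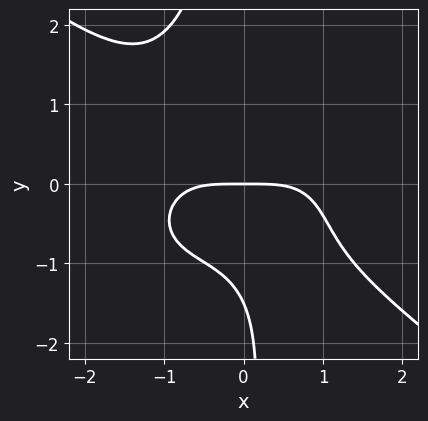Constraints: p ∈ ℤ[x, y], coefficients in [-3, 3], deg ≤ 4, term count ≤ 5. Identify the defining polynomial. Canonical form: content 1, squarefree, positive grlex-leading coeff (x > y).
x^4 + 2*x*y^3 + 2*y^2 + 3*y

(a) deg p = 4. The shape is more complex than any degree-3 curve.
(b) From the visible intercepts: it crosses the x-axis at the gridline x = 0; one y-axis crossing is at y = 0.
(c) Putting this together gives p.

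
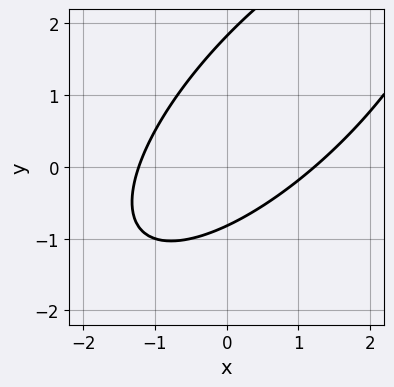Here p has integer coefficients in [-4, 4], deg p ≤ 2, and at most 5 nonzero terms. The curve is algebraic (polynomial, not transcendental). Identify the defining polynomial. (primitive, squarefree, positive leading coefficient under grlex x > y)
First, degree: a generic line meets the curve in up to 2 points, so deg p = 2.
Finally, putting this together gives p.

2*x^2 - 3*x*y + 2*y^2 - 2*y - 3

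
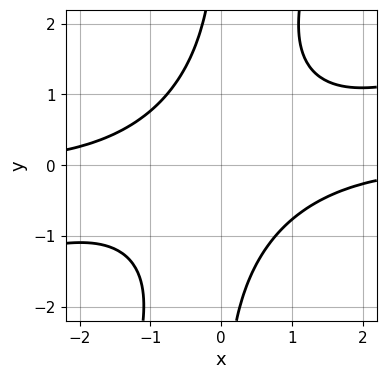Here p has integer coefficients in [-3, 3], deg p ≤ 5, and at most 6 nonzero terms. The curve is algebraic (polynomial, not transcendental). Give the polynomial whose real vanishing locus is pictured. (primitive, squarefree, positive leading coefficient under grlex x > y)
x^3*y - 3*x^2*y^2 + x*y^3 + 3

First, the degree is 4 — no degree-3 curve has this shape.
Next, checking where it meets the axes: it misses every integer gridline on the x-axis; it misses every integer gridline on the y-axis.
Finally, solving for integer coefficients yields p as stated.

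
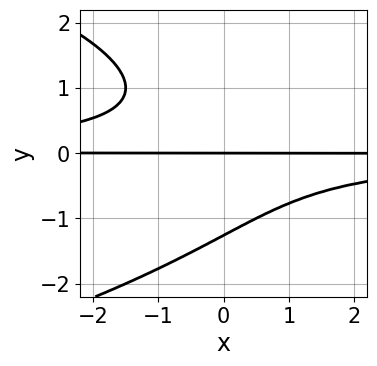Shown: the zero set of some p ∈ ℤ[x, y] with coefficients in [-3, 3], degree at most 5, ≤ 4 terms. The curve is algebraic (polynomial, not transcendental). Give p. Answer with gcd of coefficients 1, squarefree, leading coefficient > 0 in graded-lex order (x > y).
y^4 + 2*x*y^2 + 2*y

First, the degree is 4 — the shape is more complex than any degree-3 curve.
Next, checking where it meets the axes: it crosses the y-axis at the gridline y = 0; the visible x-axis segment lies entirely on the curve.
Finally, solving for integer coefficients yields p as stated.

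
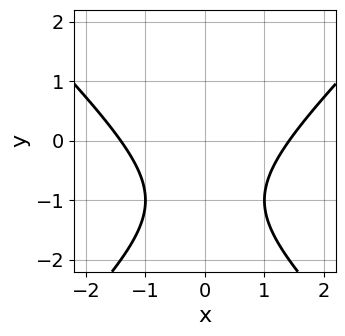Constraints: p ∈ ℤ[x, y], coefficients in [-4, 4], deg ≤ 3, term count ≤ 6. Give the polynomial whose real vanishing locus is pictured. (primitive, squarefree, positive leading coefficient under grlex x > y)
First, degree: a generic line meets the curve in up to 2 points, so deg p = 2.
Then, symmetries: mirror symmetry x ↦ −x ⇒ only even powers of x.
Then, observable constraints: no y-intercept at any integer in the box.
Finally, fitting integer coefficients to these (and the overall shape) gives p.

x^2 - y^2 - 2*y - 2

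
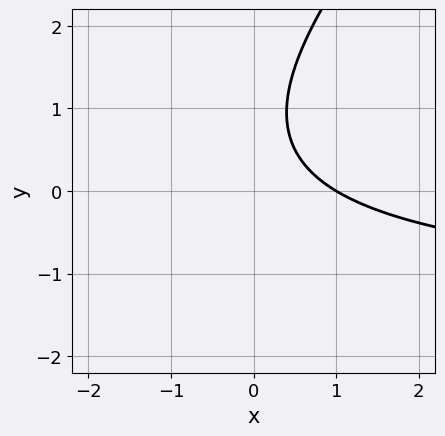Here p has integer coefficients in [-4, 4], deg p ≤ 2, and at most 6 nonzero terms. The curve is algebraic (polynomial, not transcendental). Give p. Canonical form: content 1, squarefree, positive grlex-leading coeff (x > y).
2*x*y - 2*y^2 + 3*x + 3*y - 3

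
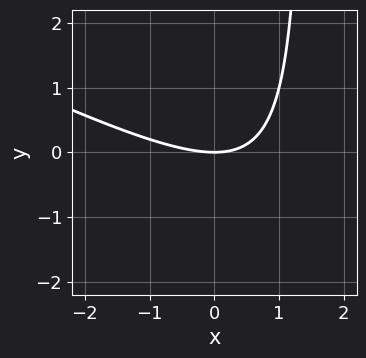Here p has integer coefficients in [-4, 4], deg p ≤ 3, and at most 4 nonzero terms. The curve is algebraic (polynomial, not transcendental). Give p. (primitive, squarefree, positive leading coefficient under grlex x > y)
1. deg p = 2. A generic line meets the curve in up to 2 points.
2. From the visible intercepts: one y-axis crossing is at y = 0; one x-axis crossing is at x = 0.
3. Fitting integer coefficients to these (and the overall shape) gives p.

x^2 + 2*x*y - 3*y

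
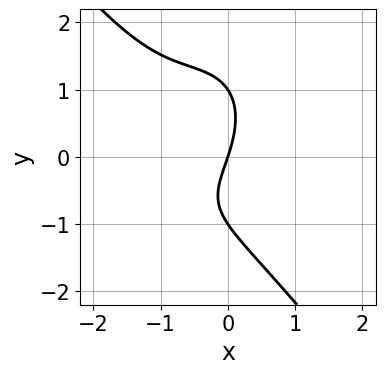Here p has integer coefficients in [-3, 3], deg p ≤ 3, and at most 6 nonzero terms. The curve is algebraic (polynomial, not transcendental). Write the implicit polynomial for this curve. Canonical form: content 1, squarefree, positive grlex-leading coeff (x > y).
2*x^3 + y^3 + 3*x^2 + 3*x - y

First, deg p = 3. No degree-2 curve has this shape.
Then, checking where it meets the axes: it meets the x-axis at x = 0 (among the integer gridlines); among the integer gridlines, it crosses the y-axis at y ∈ {-1, 0, 1}.
Finally, matching integer coefficients to the picture gives p.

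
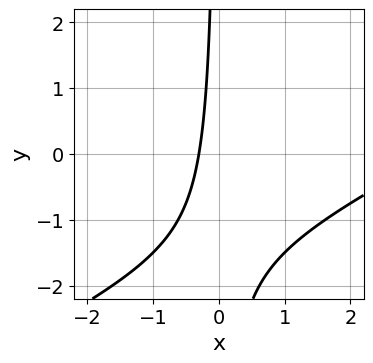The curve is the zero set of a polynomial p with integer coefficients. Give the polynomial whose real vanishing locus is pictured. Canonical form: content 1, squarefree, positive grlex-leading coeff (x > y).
x^2 - 2*x*y - 3*x - 1

1. deg p = 2.
2. Checking where it meets the axes: the curve avoids every integer y-axis point in the box.
3. Fitting integer coefficients to these (and the overall shape) gives p.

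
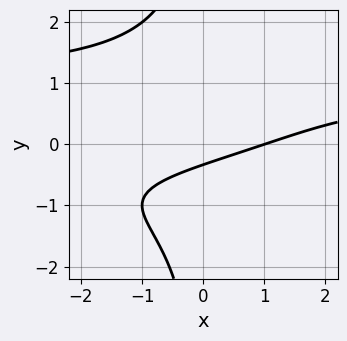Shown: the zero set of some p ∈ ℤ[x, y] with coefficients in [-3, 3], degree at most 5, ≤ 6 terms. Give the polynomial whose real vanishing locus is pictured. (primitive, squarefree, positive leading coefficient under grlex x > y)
1. The degree is 4 — no degree-3 curve has this shape.
2. Checking where it meets the axes: it crosses the x-axis at the gridline x = 1.
3. These observations pin down the coefficients.

x*y^3 - x + 3*y + 1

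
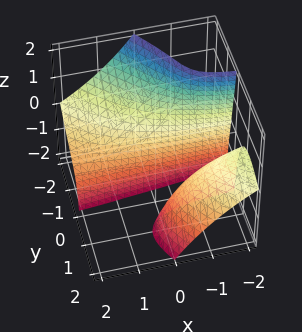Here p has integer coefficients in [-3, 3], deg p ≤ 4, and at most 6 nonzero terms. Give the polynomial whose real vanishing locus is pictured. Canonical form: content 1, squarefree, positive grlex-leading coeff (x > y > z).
2*x*y^2 - x*y*z + 2*y^3 + 2*y^2*z + 1

1. There are 2 components. Treating them together as one polynomial.
2. deg p = 3. No degree-2 surface has this shape.
3. Observable constraints: the surface avoids every integer z-axis point in the box; no x-intercept at any integer in the box.
4. Together with the visible shape, these determine p as stated.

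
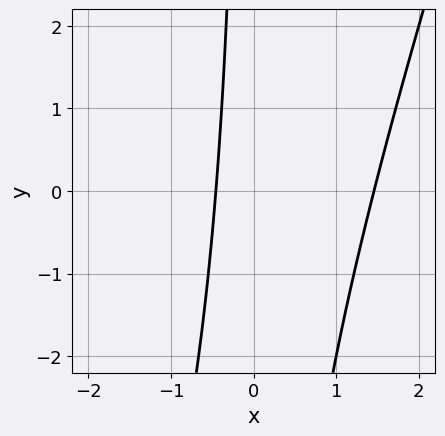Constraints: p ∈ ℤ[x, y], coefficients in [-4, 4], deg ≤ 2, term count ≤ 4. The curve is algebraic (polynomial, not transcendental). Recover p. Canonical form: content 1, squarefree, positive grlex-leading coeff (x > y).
3*x^2 - x*y - 3*x - 2

First, deg p = 2. The shape is more complex than any degree-1 curve.
Next, against the integer gridlines: it misses every integer gridline on the y-axis.
Finally, assembling these constraints gives the stated polynomial.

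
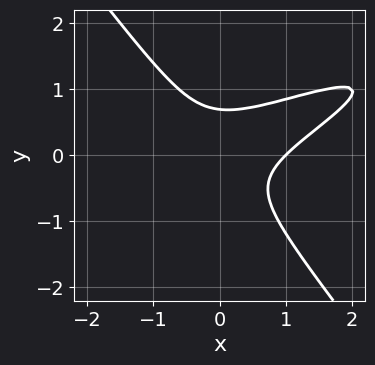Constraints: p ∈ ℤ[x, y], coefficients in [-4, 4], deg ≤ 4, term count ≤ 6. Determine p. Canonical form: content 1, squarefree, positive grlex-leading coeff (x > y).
First, deg p = 3.
Then, from the axis intercepts and sections: one x-axis crossing is at x = 1.
Finally, assembling these constraints gives the stated polynomial.

x^3 - 3*x^2*y + x*y^2 + 3*y^3 - 1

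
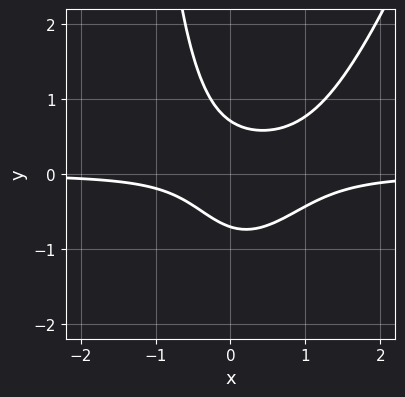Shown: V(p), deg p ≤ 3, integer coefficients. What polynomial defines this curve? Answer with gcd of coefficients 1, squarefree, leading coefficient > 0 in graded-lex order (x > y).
1. Degree: a generic line meets the curve in up to 3 points, so deg p = 3.
2. Reading off the gridlines: it misses every integer gridline on the x-axis.
3. Solving for integer coefficients yields p as stated.

3*x^2*y - x*y^2 - 2*x*y - 2*y^2 + 1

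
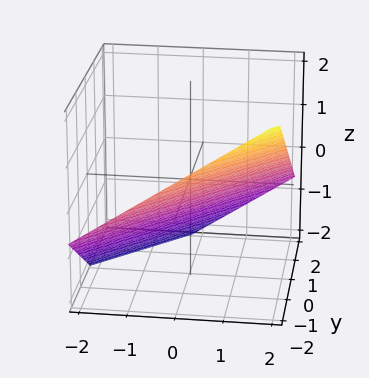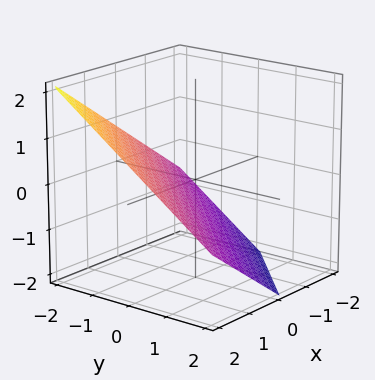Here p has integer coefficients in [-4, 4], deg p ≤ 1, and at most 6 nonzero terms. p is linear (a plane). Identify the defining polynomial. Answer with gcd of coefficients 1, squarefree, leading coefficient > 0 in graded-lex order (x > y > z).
1. deg p = 1.
2. Against the integer gridlines: it crosses the y-axis at the gridline y = -1; one x-axis crossing is at x = 1.
3. Fitting integer coefficients to these (and the overall shape) gives p.

2*x - 2*y - 3*z - 2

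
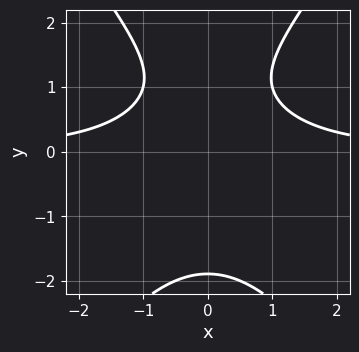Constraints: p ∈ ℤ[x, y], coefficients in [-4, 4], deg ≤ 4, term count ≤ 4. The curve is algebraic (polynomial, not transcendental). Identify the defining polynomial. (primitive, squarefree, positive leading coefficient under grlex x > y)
Degree: the shape is more complex than any degree-2 curve, so deg p = 3.
Symmetries: mirror symmetry x ↦ −x ⇒ only even powers of x.
Observable constraints: it misses every integer gridline on the x-axis.
The integer polynomial consistent with all of this is the stated p.

2*x^2*y - y^3 + 2*y - 3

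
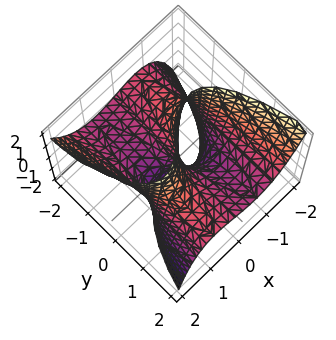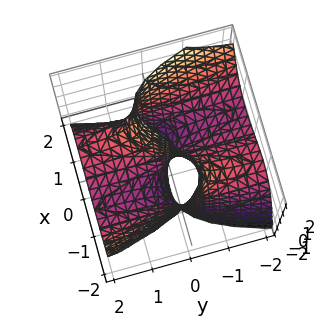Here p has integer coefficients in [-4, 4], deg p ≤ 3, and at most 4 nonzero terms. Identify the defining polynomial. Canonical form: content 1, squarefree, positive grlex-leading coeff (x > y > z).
2*x^3 - x*z + 3*y*z - 3*x

First, the degree is 3 — no degree-2 surface has this shape.
Then, reading off the gridlines: every point of the y-axis in the box is on the surface; it crosses the x-axis at the gridline x = 0; the visible z-axis segment lies entirely on the surface.
Finally, assembling these constraints gives the stated polynomial.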